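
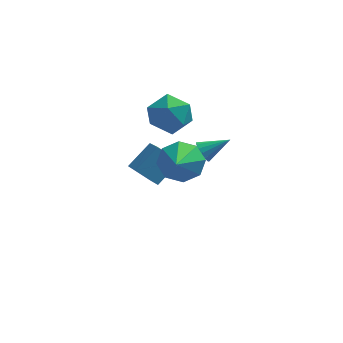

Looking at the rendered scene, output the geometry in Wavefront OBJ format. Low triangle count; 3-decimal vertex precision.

v -3.277 2.747 2.033
v -2.424 3.344 2.539
v -2.156 2.376 0.581
v -1.303 2.973 1.087
v -1.65 1.966 1.537
v -2.343 2.195 2.435
v -2.237 3.525 0.685
v -2.93 3.754 1.583
v -1.782 3.825 1.705
v -1.419 2.861 2.232
v -3.161 2.859 0.888
v -2.798 1.895 1.415
v -0.775 0.789 0.693
v -0.485 0.54 0.27
v 0.395 1.071 1.327
v -0.509 0.822 0.189
v -0.605 1.096 0.244
v -0.746 1.287 0.418
v -0.895 1.345 0.667
v -1.011 1.254 0.922
v -1.064 1.038 1.116
v -1.04 0.755 1.196
v -0.944 0.481 1.142
v -0.803 0.29 0.967
v -0.654 0.232 0.719
v -0.538 0.323 0.464
v -1.569 -1.745 2.025
v -0.759 -2.142 1.528
v -1.691 -3.335 3.095
v -0.549 -1.729 2.165
v -0.936 -1.326 2.721
v -1.694 -1.168 2.869
v -2.379 -1.348 2.522
v -2.589 -1.761 1.885
v -2.202 -2.165 1.329
v -1.444 -2.323 1.181
v -2.741 1.514 -2.184
v -3.733 1.666 -1.358
v -3.163 2.774 -2.923
v -4.155 2.925 -2.097
v -1.825 2.375 -1.243
v -2.817 2.526 -0.417
v -2.247 3.634 -1.982
v -3.239 3.786 -1.156
f 1 12 6
f 1 6 2
f 1 2 8
f 1 8 11
f 1 11 12
f 2 6 10
f 6 12 5
f 12 11 3
f 11 8 7
f 8 2 9
f 4 10 5
f 4 5 3
f 4 3 7
f 4 7 9
f 4 9 10
f 5 10 6
f 3 5 12
f 7 3 11
f 9 7 8
f 10 9 2
f 14 13 16
f 14 16 15
f 16 13 17
f 16 17 15
f 17 13 18
f 17 18 15
f 18 13 19
f 18 19 15
f 19 13 20
f 19 20 15
f 20 13 21
f 20 21 15
f 21 13 22
f 21 22 15
f 22 13 23
f 22 23 15
f 23 13 24
f 23 24 15
f 24 13 25
f 24 25 15
f 25 13 26
f 25 26 15
f 26 13 14
f 26 14 15
f 28 27 30
f 28 30 29
f 30 27 31
f 30 31 29
f 31 27 32
f 31 32 29
f 32 27 33
f 32 33 29
f 33 27 34
f 33 34 29
f 34 27 35
f 34 35 29
f 35 27 36
f 35 36 29
f 36 27 28
f 36 28 29
f 38 40 37
f 41 38 37
f 37 40 39
f 39 41 37
f 38 44 40
f 42 38 41
f 42 44 38
f 40 44 39
f 43 41 39
f 39 44 43
f 43 42 41
f 44 42 43



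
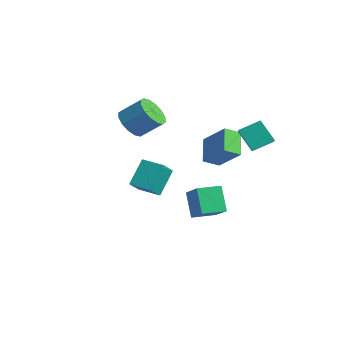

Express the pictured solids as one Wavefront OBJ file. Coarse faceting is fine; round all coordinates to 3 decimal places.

v 0.32 0.406 -4.333
v -0.652 0.708 -2.921
v 0.688 1.756 -4.369
v -0.284 2.059 -2.958
v 2.004 -0.019 -3.082
v 1.032 0.284 -1.671
v 2.372 1.332 -3.119
v 1.4 1.634 -1.707
v 2.465 1.919 2.866
v 3.345 1.322 3.484
v 2.844 3.07 3.439
v 3.724 2.472 4.056
v 3.436 2.168 1.724
v 4.316 1.57 2.341
v 3.815 3.318 2.296
v 4.695 2.721 2.914
v -3.395 -1.121 1.82
v -2.477 -1.443 1.398
v -1.668 -0.502 2.439
v -2.585 -0.179 2.86
v -2.619 -1 1.107
v -1.81 -0.059 2.148
v -2.968 -0.589 1.008
v -2.159 0.352 2.048
v -3.432 -0.321 1.125
v -2.623 0.621 2.166
v -3.886 -0.267 1.429
v -3.077 0.675 2.47
v -4.208 -0.441 1.837
v -3.399 0.5 2.878
v -4.312 -0.798 2.241
v -3.503 0.143 3.282
v -4.17 -1.241 2.532
v -3.361 -0.3 3.573
v -3.821 -1.652 2.632
v -3.012 -0.711 3.672
v -3.357 -1.921 2.514
v -2.548 -0.979 3.555
v -2.903 -1.975 2.21
v -2.094 -1.033 3.251
v -2.581 -1.8 1.802
v -1.772 -0.859 2.843
v -0.899 3.078 0.147
v -1.118 2.145 0.645
v 0.574 3.464 1.52
v 0.355 2.531 2.017
v 0.225 2.289 -0.837
v 0.006 1.356 -0.34
v 1.698 2.675 0.535
v 1.479 1.742 1.033
v 1.856 -4.458 0.482
v 1.405 -3.381 1.799
v 1.306 -3.56 -0.44
v 0.856 -2.483 0.877
v 3.004 -3.857 0.383
v 2.554 -2.78 1.7
v 2.455 -2.959 -0.539
v 2.004 -1.882 0.778
f 2 4 1
f 5 2 1
f 1 4 3
f 3 5 1
f 2 8 4
f 6 2 5
f 6 8 2
f 4 8 3
f 7 5 3
f 3 8 7
f 7 6 5
f 8 6 7
f 10 12 9
f 13 10 9
f 9 12 11
f 11 13 9
f 10 16 12
f 14 10 13
f 14 16 10
f 12 16 11
f 15 13 11
f 11 16 15
f 15 14 13
f 16 14 15
f 18 17 21
f 18 21 19
f 19 21 22
f 19 22 20
f 21 17 23
f 21 23 22
f 22 23 24
f 22 24 20
f 23 17 25
f 23 25 24
f 24 25 26
f 24 26 20
f 25 17 27
f 25 27 26
f 26 27 28
f 26 28 20
f 27 17 29
f 27 29 28
f 28 29 30
f 28 30 20
f 29 17 31
f 29 31 30
f 30 31 32
f 30 32 20
f 31 17 33
f 31 33 32
f 32 33 34
f 32 34 20
f 33 17 35
f 33 35 34
f 34 35 36
f 34 36 20
f 35 17 37
f 35 37 36
f 36 37 38
f 36 38 20
f 37 17 39
f 37 39 38
f 38 39 40
f 38 40 20
f 39 17 41
f 39 41 40
f 40 41 42
f 40 42 20
f 41 17 18
f 41 18 42
f 42 18 19
f 42 19 20
f 44 46 43
f 47 44 43
f 43 46 45
f 45 47 43
f 44 50 46
f 48 44 47
f 48 50 44
f 46 50 45
f 49 47 45
f 45 50 49
f 49 48 47
f 50 48 49
f 52 54 51
f 55 52 51
f 51 54 53
f 53 55 51
f 52 58 54
f 56 52 55
f 56 58 52
f 54 58 53
f 57 55 53
f 53 58 57
f 57 56 55
f 58 56 57



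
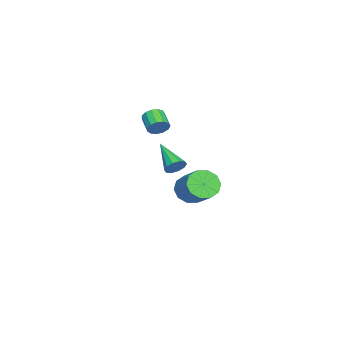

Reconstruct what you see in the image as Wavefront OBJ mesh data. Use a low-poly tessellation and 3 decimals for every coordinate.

v 0.788 -0.258 3.692
v 1.201 -0.547 4.069
v 0.386 -1.091 4.546
v -0.028 -0.802 4.168
v 1.102 -0.251 4.237
v 0.287 -0.795 4.714
v 0.903 0.043 4.233
v 0.088 -0.501 4.71
v 0.668 0.242 4.056
v -0.148 -0.303 4.533
v 0.47 0.281 3.764
v -0.345 -0.263 4.241
v 0.373 0.15 3.449
v -0.442 -0.394 3.926
v 0.408 -0.111 3.211
v -0.407 -0.655 3.687
v 0.564 -0.419 3.125
v -0.252 -0.963 3.602
v 0.79 -0.675 3.22
v -0.025 -1.219 3.696
v 1.016 -0.799 3.464
v 0.2 -1.343 3.941
v 1.169 -0.751 3.78
v 0.354 -1.296 4.257
v 3.604 1.466 2.417
v 4.087 1.15 2.643
v 2.396 0.294 3.363
v 4.005 1.432 2.888
v 3.77 1.728 2.954
v 3.471 1.923 2.815
v 3.223 1.944 2.524
v 3.12 1.782 2.192
v 3.202 1.5 1.946
v 3.437 1.204 1.88
v 3.736 1.009 2.02
v 3.984 0.988 2.311
v -3.988 0.168 -3.237
v -3.63 0.649 -4.05
v -2.393 1.712 -2.875
v -2.752 1.232 -2.063
v -4.116 0.974 -3.832
v -2.879 2.038 -2.658
v -4.554 0.992 -3.387
v -3.317 2.055 -2.213
v -4.775 0.695 -2.885
v -3.538 1.758 -1.711
v -4.696 0.197 -2.517
v -3.459 1.26 -1.343
v -4.347 -0.312 -2.425
v -3.11 0.751 -1.25
v -3.861 -0.638 -2.642
v -2.624 0.426 -1.468
v -3.423 -0.655 -3.087
v -2.186 0.408 -1.913
v -3.202 -0.358 -3.589
v -1.965 0.705 -2.415
v -3.281 0.14 -3.957
v -2.044 1.203 -2.783
f 2 1 5
f 2 5 3
f 3 5 6
f 3 6 4
f 5 1 7
f 5 7 6
f 6 7 8
f 6 8 4
f 7 1 9
f 7 9 8
f 8 9 10
f 8 10 4
f 9 1 11
f 9 11 10
f 10 11 12
f 10 12 4
f 11 1 13
f 11 13 12
f 12 13 14
f 12 14 4
f 13 1 15
f 13 15 14
f 14 15 16
f 14 16 4
f 15 1 17
f 15 17 16
f 16 17 18
f 16 18 4
f 17 1 19
f 17 19 18
f 18 19 20
f 18 20 4
f 19 1 21
f 19 21 20
f 20 21 22
f 20 22 4
f 21 1 23
f 21 23 22
f 22 23 24
f 22 24 4
f 23 1 2
f 23 2 24
f 24 2 3
f 24 3 4
f 26 25 28
f 26 28 27
f 28 25 29
f 28 29 27
f 29 25 30
f 29 30 27
f 30 25 31
f 30 31 27
f 31 25 32
f 31 32 27
f 32 25 33
f 32 33 27
f 33 25 34
f 33 34 27
f 34 25 35
f 34 35 27
f 35 25 36
f 35 36 27
f 36 25 26
f 36 26 27
f 38 37 41
f 38 41 39
f 39 41 42
f 39 42 40
f 41 37 43
f 41 43 42
f 42 43 44
f 42 44 40
f 43 37 45
f 43 45 44
f 44 45 46
f 44 46 40
f 45 37 47
f 45 47 46
f 46 47 48
f 46 48 40
f 47 37 49
f 47 49 48
f 48 49 50
f 48 50 40
f 49 37 51
f 49 51 50
f 50 51 52
f 50 52 40
f 51 37 53
f 51 53 52
f 52 53 54
f 52 54 40
f 53 37 55
f 53 55 54
f 54 55 56
f 54 56 40
f 55 37 57
f 55 57 56
f 56 57 58
f 56 58 40
f 57 37 38
f 57 38 58
f 58 38 39
f 58 39 40



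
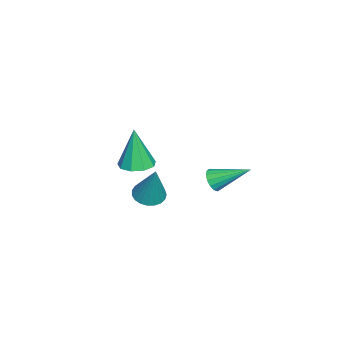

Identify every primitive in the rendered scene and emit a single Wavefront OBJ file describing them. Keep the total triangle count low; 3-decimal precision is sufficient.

v -2.575 -1.515 -0.75
v -1.891 -1 -0.665
v -2.725 -1.665 1.37
v -2.384 -0.679 -0.677
v -2.966 -0.749 -0.723
v -3.365 -1.178 -0.782
v -3.395 -1.764 -0.825
v -3.04 -2.233 -0.834
v -2.468 -2.367 -0.803
v -1.946 -2.101 -0.747
v -1.718 -1.562 -0.692
v 0.451 2.587 0.753
v 0.788 2.834 0.309
v 0.469 4.173 1.647
v 0.489 2.886 0.223
v 0.179 2.857 0.279
v -0.057 2.757 0.462
v -0.157 2.61 0.724
v -0.094 2.458 0.993
v 0.115 2.34 1.198
v 0.414 2.289 1.284
v 0.724 2.317 1.228
v 0.96 2.418 1.044
v 1.06 2.564 0.783
v 0.997 2.716 0.514
v 3.038 0.436 1.268
v 3.704 0.522 1.008
v 3.702 0.884 3.112
v 3.591 0.798 0.981
v 3.382 1.011 1.005
v 3.114 1.125 1.073
v 2.833 1.12 1.176
v 2.587 0.996 1.294
v 2.419 0.776 1.408
v 2.359 0.497 1.498
v 2.416 0.207 1.548
v 2.58 -0.043 1.549
v 2.824 -0.21 1.502
v 3.105 -0.266 1.415
v 3.374 -0.2 1.302
v 3.585 -0.024 1.183
v 3.702 0.231 1.079
f 2 1 4
f 2 4 3
f 4 1 5
f 4 5 3
f 5 1 6
f 5 6 3
f 6 1 7
f 6 7 3
f 7 1 8
f 7 8 3
f 8 1 9
f 8 9 3
f 9 1 10
f 9 10 3
f 10 1 11
f 10 11 3
f 11 1 2
f 11 2 3
f 13 12 15
f 13 15 14
f 15 12 16
f 15 16 14
f 16 12 17
f 16 17 14
f 17 12 18
f 17 18 14
f 18 12 19
f 18 19 14
f 19 12 20
f 19 20 14
f 20 12 21
f 20 21 14
f 21 12 22
f 21 22 14
f 22 12 23
f 22 23 14
f 23 12 24
f 23 24 14
f 24 12 25
f 24 25 14
f 25 12 13
f 25 13 14
f 27 26 29
f 27 29 28
f 29 26 30
f 29 30 28
f 30 26 31
f 30 31 28
f 31 26 32
f 31 32 28
f 32 26 33
f 32 33 28
f 33 26 34
f 33 34 28
f 34 26 35
f 34 35 28
f 35 26 36
f 35 36 28
f 36 26 37
f 36 37 28
f 37 26 38
f 37 38 28
f 38 26 39
f 38 39 28
f 39 26 40
f 39 40 28
f 40 26 41
f 40 41 28
f 41 26 42
f 41 42 28
f 42 26 27
f 42 27 28



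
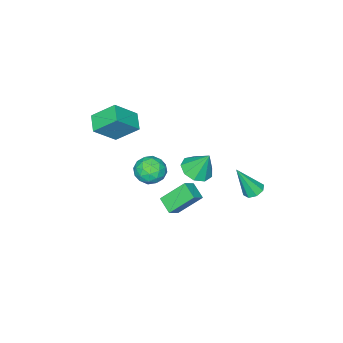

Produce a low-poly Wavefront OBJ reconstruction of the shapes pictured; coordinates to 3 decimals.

v 0.473 -3.524 1.785
v 1.655 -3.966 2.969
v -0.18 -2.45 2.839
v 1.002 -2.892 4.022
v 1.158 -2.728 1.398
v 2.34 -3.17 2.581
v 0.505 -1.654 2.451
v 1.687 -2.096 3.635
v -0.456 -1.445 -2.526
v 0.293 -1.825 -2.091
v -1.373 -1.995 -1.429
v -0.624 -2.375 -0.994
v -0.729 -1.435 -1.019
v -0.163 -1.095 -1.697
v -0.917 -2.725 -1.823
v -0.351 -2.385 -2.501
v 0.008 -2.616 -1.656
v 0.124 -1.819 -1.159
v -1.204 -2.001 -2.361
v -1.088 -1.204 -1.864
v -0.001 -1.587 -2.404
v -1.079 -2.233 -1.116
v -1.141 -1.681 -1.13
v -0.7 -1.904 -0.874
v -0.269 -1.158 -2.173
v 0.171 -1.381 -1.917
v -0.43 -1.152 -1.287
v -1.251 -2.439 -1.603
v -0.811 -2.662 -1.347
v -0.38 -1.916 -2.646
v 0.061 -2.139 -2.39
v -0.65 -2.668 -2.233
v 0.272 -2.275 -1.893
v -0.267 -2.599 -1.249
v -0.44 -2.804 -1.736
v -0.107 -2.604 -2.134
v 0.34 -1.807 -1.601
v -0.199 -2.13 -0.957
v -0.261 -1.578 -0.972
v 0.072 -1.378 -1.37
v 0.172 -2.272 -1.346
v -0.881 -1.69 -2.563
v -1.42 -2.013 -1.919
v -1.152 -2.442 -2.15
v -0.819 -2.242 -2.548
v -0.813 -1.221 -2.271
v -1.352 -1.545 -1.627
v -0.973 -1.216 -1.386
v -0.64 -1.016 -1.784
v -1.252 -1.548 -2.174
v -2.109 -0.254 -2.945
v -1.372 -0.227 -2.411
v -1.814 0.658 -3.397
v -1.077 0.685 -2.863
v -1.183 -1.165 -4.177
v -0.446 -1.138 -3.643
v -0.888 -0.253 -4.629
v -0.151 -0.226 -4.095
v -2.685 3.369 -1.664
v -2.328 3.873 -1.607
v -2.035 2.711 0.064
v -2.761 3.934 -1.421
v -3.149 3.664 -1.377
v -3.265 3.221 -1.502
v -3.042 2.865 -1.722
v -2.609 2.804 -1.908
v -2.221 3.073 -1.951
v -2.105 3.516 -1.826
v -0.533 1.345 0.304
v 0.233 1.82 0.179
v -0.727 2.015 1.656
v -0.253 2.136 -0.047
v -0.87 2.083 -0.109
v -1.329 1.685 0.023
v -1.417 1.127 0.286
v -1.091 0.672 0.558
v -0.504 0.532 0.712
v 0.069 0.772 0.674
v 0.36 1.281 0.464
f 2 4 1
f 5 2 1
f 1 4 3
f 3 5 1
f 2 8 4
f 6 2 5
f 6 8 2
f 4 8 3
f 7 5 3
f 3 8 7
f 7 6 5
f 8 6 7
f 9 46 25
f 46 20 49
f 25 49 14
f 46 49 25
f 9 25 21
f 25 14 26
f 21 26 10
f 25 26 21
f 9 21 30
f 21 10 31
f 30 31 16
f 21 31 30
f 9 30 42
f 30 16 45
f 42 45 19
f 30 45 42
f 9 42 46
f 42 19 50
f 46 50 20
f 42 50 46
f 10 26 37
f 26 14 40
f 37 40 18
f 26 40 37
f 14 49 27
f 49 20 48
f 27 48 13
f 49 48 27
f 20 50 47
f 50 19 43
f 47 43 11
f 50 43 47
f 19 45 44
f 45 16 32
f 44 32 15
f 45 32 44
f 16 31 36
f 31 10 33
f 36 33 17
f 31 33 36
f 12 38 24
f 38 18 39
f 24 39 13
f 38 39 24
f 12 24 22
f 24 13 23
f 22 23 11
f 24 23 22
f 12 22 29
f 22 11 28
f 29 28 15
f 22 28 29
f 12 29 34
f 29 15 35
f 34 35 17
f 29 35 34
f 12 34 38
f 34 17 41
f 38 41 18
f 34 41 38
f 13 39 27
f 39 18 40
f 27 40 14
f 39 40 27
f 11 23 47
f 23 13 48
f 47 48 20
f 23 48 47
f 15 28 44
f 28 11 43
f 44 43 19
f 28 43 44
f 17 35 36
f 35 15 32
f 36 32 16
f 35 32 36
f 18 41 37
f 41 17 33
f 37 33 10
f 41 33 37
f 52 54 51
f 55 52 51
f 51 54 53
f 53 55 51
f 52 58 54
f 56 52 55
f 56 58 52
f 54 58 53
f 57 55 53
f 53 58 57
f 57 56 55
f 58 56 57
f 60 59 62
f 60 62 61
f 62 59 63
f 62 63 61
f 63 59 64
f 63 64 61
f 64 59 65
f 64 65 61
f 65 59 66
f 65 66 61
f 66 59 67
f 66 67 61
f 67 59 68
f 67 68 61
f 68 59 60
f 68 60 61
f 70 69 72
f 70 72 71
f 72 69 73
f 72 73 71
f 73 69 74
f 73 74 71
f 74 69 75
f 74 75 71
f 75 69 76
f 75 76 71
f 76 69 77
f 76 77 71
f 77 69 78
f 77 78 71
f 78 69 79
f 78 79 71
f 79 69 70
f 79 70 71



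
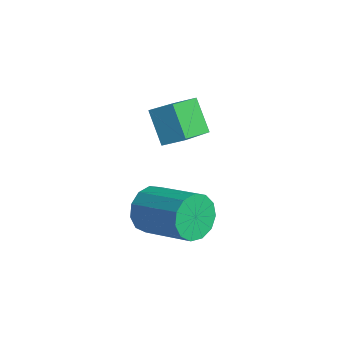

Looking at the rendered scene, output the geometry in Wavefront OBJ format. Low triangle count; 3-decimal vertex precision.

v 1.747 -3.48 0.985
v 2.103 -3.888 0.266
v 3.908 -3.387 0.875
v 3.553 -2.98 1.595
v 2.016 -3.407 0.129
v 3.821 -2.907 0.739
v 1.844 -2.95 0.265
v 3.649 -2.449 0.874
v 1.641 -2.661 0.629
v 3.446 -2.16 1.238
v 1.472 -2.632 1.106
v 3.277 -2.132 1.715
v 1.39 -2.872 1.545
v 3.195 -2.372 2.154
v 1.422 -3.306 1.806
v 3.227 -2.806 2.416
v 1.557 -3.795 1.807
v 3.362 -3.294 2.416
v 1.753 -4.184 1.547
v 3.558 -3.683 2.156
v 1.947 -4.349 1.108
v 3.752 -3.849 1.718
v 2.077 -4.239 0.631
v 3.883 -3.739 1.24
v -1.415 -0.601 3.003
v -0.526 -2.106 3.773
v -0.837 -0.048 3.415
v 0.052 -1.553 4.186
v -0.532 -0.667 1.854
v 0.357 -2.172 2.625
v 0.046 -0.114 2.267
v 0.935 -1.619 3.037
f 2 1 5
f 2 5 3
f 3 5 6
f 3 6 4
f 5 1 7
f 5 7 6
f 6 7 8
f 6 8 4
f 7 1 9
f 7 9 8
f 8 9 10
f 8 10 4
f 9 1 11
f 9 11 10
f 10 11 12
f 10 12 4
f 11 1 13
f 11 13 12
f 12 13 14
f 12 14 4
f 13 1 15
f 13 15 14
f 14 15 16
f 14 16 4
f 15 1 17
f 15 17 16
f 16 17 18
f 16 18 4
f 17 1 19
f 17 19 18
f 18 19 20
f 18 20 4
f 19 1 21
f 19 21 20
f 20 21 22
f 20 22 4
f 21 1 23
f 21 23 22
f 22 23 24
f 22 24 4
f 23 1 2
f 23 2 24
f 24 2 3
f 24 3 4
f 26 28 25
f 29 26 25
f 25 28 27
f 27 29 25
f 26 32 28
f 30 26 29
f 30 32 26
f 28 32 27
f 31 29 27
f 27 32 31
f 31 30 29
f 32 30 31



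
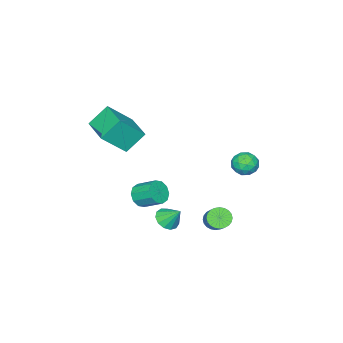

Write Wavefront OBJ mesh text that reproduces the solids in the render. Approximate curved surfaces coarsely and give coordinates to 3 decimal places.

v 0.806 -0.009 -3.595
v 1.204 0.562 -4.048
v 0.694 0.889 -2.565
v 0.749 0.612 -4.142
v 0.312 0.466 -4.063
v 0.032 0.169 -3.834
v -0.002 -0.185 -3.53
v 0.221 -0.482 -3.246
v 0.629 -0.629 -3.073
v 1.094 -0.579 -3.065
v 1.468 -0.348 -3.226
v 1.631 -0.009 -3.503
v 1.533 0.33 -3.81
v -0.886 -3.509 -4.046
v -0.577 -3.897 -3.331
v -0.785 -2.639 -2.559
v -1.094 -2.251 -3.274
v -0.163 -3.67 -3.59
v -0.371 -2.413 -2.817
v -0.026 -3.381 -4.022
v -0.233 -2.124 -3.25
v -0.217 -3.142 -4.464
v -0.425 -1.884 -3.691
v -0.664 -3.042 -4.746
v -0.871 -1.785 -3.974
v -1.195 -3.121 -4.761
v -1.403 -1.863 -3.989
v -1.609 -3.347 -4.503
v -1.817 -2.09 -3.73
v -1.747 -3.636 -4.07
v -1.954 -2.379 -3.298
v -1.555 -3.876 -3.629
v -1.763 -2.618 -2.856
v -1.109 -3.975 -3.346
v -1.316 -2.718 -2.574
v 1.373 -3.57 2.254
v 0.341 -3.033 3.438
v 2.394 -1.69 2.291
v 1.362 -1.153 3.475
v 2.678 -4.307 3.725
v 1.646 -3.77 4.909
v 3.699 -2.427 3.762
v 2.667 -1.89 4.946
v -4.058 2.785 0.1
v -3.26 2.766 -0.302
v -4.26 1.394 -0.238
v -3.462 1.375 -0.64
v -3.513 1.454 0.249
v -3.388 2.313 0.458
v -4.132 1.847 -0.998
v -4.007 2.706 -0.789
v -3.305 2.187 -0.98
v -2.923 1.944 -0.21
v -4.597 2.216 -0.33
v -4.215 1.973 0.44
v -3.641 2.898 -0.071
v -3.879 1.262 -0.469
v -3.909 1.308 0.054
v -3.44 1.297 -0.182
v -3.717 2.631 0.375
v -3.248 2.621 0.139
v -3.397 1.849 0.463
v -4.272 1.539 -0.679
v -3.803 1.529 -0.915
v -4.08 2.863 -0.358
v -3.611 2.852 -0.594
v -4.123 2.311 -1.003
v -3.199 2.546 -0.706
v -3.318 1.728 -0.905
v -3.711 2.005 -1.115
v -3.638 2.511 -0.992
v -2.974 2.403 -0.253
v -3.093 1.586 -0.452
v -3.123 1.632 0.07
v -3.05 2.137 0.193
v -3.001 2.063 -0.652
v -4.427 2.574 -0.088
v -4.546 1.757 -0.287
v -4.47 2.023 -0.733
v -4.397 2.528 -0.61
v -4.202 2.432 0.365
v -4.321 1.614 0.166
v -3.882 1.649 0.452
v -3.809 2.155 0.575
v -4.519 2.097 0.112
v -1.381 1.825 -4.007
v -0.752 1.668 -4.384
v 0.23 2.739 -3.191
v -0.399 2.895 -2.813
v -0.844 1.908 -4.524
v 0.138 2.979 -3.33
v -1.018 2.136 -4.585
v -0.036 3.206 -3.391
v -1.247 2.316 -4.558
v -0.265 3.386 -3.364
v -1.496 2.421 -4.447
v -0.514 3.492 -3.253
v -1.728 2.436 -4.269
v -0.746 3.506 -3.075
v -1.907 2.357 -4.051
v -0.925 3.428 -2.858
v -2.006 2.198 -3.827
v -1.024 3.268 -2.633
v -2.01 1.981 -3.629
v -1.028 3.052 -2.436
v -1.918 1.741 -3.49
v -0.936 2.812 -2.296
v -1.744 1.514 -3.429
v -0.762 2.584 -2.235
v -1.515 1.334 -3.456
v -0.533 2.404 -2.262
v -1.266 1.228 -3.567
v -0.284 2.299 -2.373
v -1.034 1.214 -3.745
v -0.052 2.284 -2.551
v -0.855 1.292 -3.962
v 0.127 2.363 -2.769
v -0.756 1.452 -4.187
v 0.226 2.522 -2.993
f 2 1 4
f 2 4 3
f 4 1 5
f 4 5 3
f 5 1 6
f 5 6 3
f 6 1 7
f 6 7 3
f 7 1 8
f 7 8 3
f 8 1 9
f 8 9 3
f 9 1 10
f 9 10 3
f 10 1 11
f 10 11 3
f 11 1 12
f 11 12 3
f 12 1 13
f 12 13 3
f 13 1 2
f 13 2 3
f 15 14 18
f 15 18 16
f 16 18 19
f 16 19 17
f 18 14 20
f 18 20 19
f 19 20 21
f 19 21 17
f 20 14 22
f 20 22 21
f 21 22 23
f 21 23 17
f 22 14 24
f 22 24 23
f 23 24 25
f 23 25 17
f 24 14 26
f 24 26 25
f 25 26 27
f 25 27 17
f 26 14 28
f 26 28 27
f 27 28 29
f 27 29 17
f 28 14 30
f 28 30 29
f 29 30 31
f 29 31 17
f 30 14 32
f 30 32 31
f 31 32 33
f 31 33 17
f 32 14 34
f 32 34 33
f 33 34 35
f 33 35 17
f 34 14 15
f 34 15 35
f 35 15 16
f 35 16 17
f 37 39 36
f 40 37 36
f 36 39 38
f 38 40 36
f 37 43 39
f 41 37 40
f 41 43 37
f 39 43 38
f 42 40 38
f 38 43 42
f 42 41 40
f 43 41 42
f 44 81 60
f 81 55 84
f 60 84 49
f 81 84 60
f 44 60 56
f 60 49 61
f 56 61 45
f 60 61 56
f 44 56 65
f 56 45 66
f 65 66 51
f 56 66 65
f 44 65 77
f 65 51 80
f 77 80 54
f 65 80 77
f 44 77 81
f 77 54 85
f 81 85 55
f 77 85 81
f 45 61 72
f 61 49 75
f 72 75 53
f 61 75 72
f 49 84 62
f 84 55 83
f 62 83 48
f 84 83 62
f 55 85 82
f 85 54 78
f 82 78 46
f 85 78 82
f 54 80 79
f 80 51 67
f 79 67 50
f 80 67 79
f 51 66 71
f 66 45 68
f 71 68 52
f 66 68 71
f 47 73 59
f 73 53 74
f 59 74 48
f 73 74 59
f 47 59 57
f 59 48 58
f 57 58 46
f 59 58 57
f 47 57 64
f 57 46 63
f 64 63 50
f 57 63 64
f 47 64 69
f 64 50 70
f 69 70 52
f 64 70 69
f 47 69 73
f 69 52 76
f 73 76 53
f 69 76 73
f 48 74 62
f 74 53 75
f 62 75 49
f 74 75 62
f 46 58 82
f 58 48 83
f 82 83 55
f 58 83 82
f 50 63 79
f 63 46 78
f 79 78 54
f 63 78 79
f 52 70 71
f 70 50 67
f 71 67 51
f 70 67 71
f 53 76 72
f 76 52 68
f 72 68 45
f 76 68 72
f 87 86 90
f 87 90 88
f 88 90 91
f 88 91 89
f 90 86 92
f 90 92 91
f 91 92 93
f 91 93 89
f 92 86 94
f 92 94 93
f 93 94 95
f 93 95 89
f 94 86 96
f 94 96 95
f 95 96 97
f 95 97 89
f 96 86 98
f 96 98 97
f 97 98 99
f 97 99 89
f 98 86 100
f 98 100 99
f 99 100 101
f 99 101 89
f 100 86 102
f 100 102 101
f 101 102 103
f 101 103 89
f 102 86 104
f 102 104 103
f 103 104 105
f 103 105 89
f 104 86 106
f 104 106 105
f 105 106 107
f 105 107 89
f 106 86 108
f 106 108 107
f 107 108 109
f 107 109 89
f 108 86 110
f 108 110 109
f 109 110 111
f 109 111 89
f 110 86 112
f 110 112 111
f 111 112 113
f 111 113 89
f 112 86 114
f 112 114 113
f 113 114 115
f 113 115 89
f 114 86 116
f 114 116 115
f 115 116 117
f 115 117 89
f 116 86 118
f 116 118 117
f 117 118 119
f 117 119 89
f 118 86 87
f 118 87 119
f 119 87 88
f 119 88 89



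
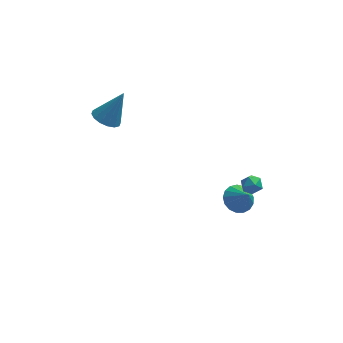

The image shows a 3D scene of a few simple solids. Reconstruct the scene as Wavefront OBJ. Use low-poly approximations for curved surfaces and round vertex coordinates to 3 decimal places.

v -3.74 0.575 2.358
v -3.103 0.996 1.921
v -2.76 0.965 4.162
v -3.41 1.317 2.019
v -3.806 1.44 2.207
v -4.185 1.331 2.436
v -4.444 1.019 2.645
v -4.515 0.589 2.776
v -4.378 0.155 2.795
v -4.07 -0.166 2.697
v -3.674 -0.289 2.509
v -3.296 -0.18 2.279
v -3.037 0.131 2.071
v -2.966 0.562 1.94
v 3.324 -2.973 0.144
v 3.896 -2.663 0.271
v 3.864 -3.857 -0.131
v 4.436 -3.547 -0.004
v 4.026 -3.704 0.492
v 3.693 -3.157 0.663
v 4.067 -3.363 -0.523
v 3.734 -2.816 -0.352
v 4.355 -2.904 -0.141
v 4.33 -3.115 0.487
v 3.43 -3.405 -0.347
v 3.405 -3.616 0.281
v 3.433 -0.389 -4.298
v 4.291 -0.087 -4.491
v 3.907 -1.051 -3.222
v 4.125 0.228 -4.224
v 3.8 0.402 -3.974
v 3.391 0.394 -3.798
v 2.992 0.207 -3.737
v 2.693 -0.116 -3.804
v 2.564 -0.502 -3.985
v 2.634 -0.862 -4.237
v 2.887 -1.113 -4.503
v 3.265 -1.199 -4.723
v 3.681 -1.099 -4.845
v 4.04 -0.837 -4.842
v 4.26 -0.471 -4.714
f 2 1 4
f 2 4 3
f 4 1 5
f 4 5 3
f 5 1 6
f 5 6 3
f 6 1 7
f 6 7 3
f 7 1 8
f 7 8 3
f 8 1 9
f 8 9 3
f 9 1 10
f 9 10 3
f 10 1 11
f 10 11 3
f 11 1 12
f 11 12 3
f 12 1 13
f 12 13 3
f 13 1 14
f 13 14 3
f 14 1 2
f 14 2 3
f 15 26 20
f 15 20 16
f 15 16 22
f 15 22 25
f 15 25 26
f 16 20 24
f 20 26 19
f 26 25 17
f 25 22 21
f 22 16 23
f 18 24 19
f 18 19 17
f 18 17 21
f 18 21 23
f 18 23 24
f 19 24 20
f 17 19 26
f 21 17 25
f 23 21 22
f 24 23 16
f 28 27 30
f 28 30 29
f 30 27 31
f 30 31 29
f 31 27 32
f 31 32 29
f 32 27 33
f 32 33 29
f 33 27 34
f 33 34 29
f 34 27 35
f 34 35 29
f 35 27 36
f 35 36 29
f 36 27 37
f 36 37 29
f 37 27 38
f 37 38 29
f 38 27 39
f 38 39 29
f 39 27 40
f 39 40 29
f 40 27 41
f 40 41 29
f 41 27 28
f 41 28 29



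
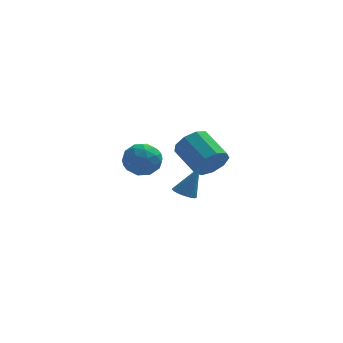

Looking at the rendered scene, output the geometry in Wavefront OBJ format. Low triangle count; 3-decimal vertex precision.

v 0.269 -2.688 0.595
v 0.602 -2.254 0.348
v 0.951 -2.372 2.065
v 0.411 -2.134 0.411
v 0.198 -2.099 0.502
v -0.004 -2.153 0.607
v -0.164 -2.289 0.711
v -0.259 -2.485 0.797
v -0.273 -2.712 0.852
v -0.204 -2.936 0.868
v -0.064 -3.121 0.843
v 0.127 -3.241 0.78
v 0.34 -3.276 0.689
v 0.542 -3.222 0.583
v 0.702 -3.086 0.48
v 0.797 -2.89 0.394
v 0.811 -2.663 0.339
v 0.743 -2.439 0.323
v -1.707 4.289 -0.679
v -1.127 4.286 0.185
v -1.853 2.614 -0.585
v -1.273 2.611 0.279
v -2.231 3.019 0.296
v -2.14 4.055 0.238
v -0.84 2.845 -0.638
v -0.749 3.881 -0.696
v -0.591 3.394 0.211
v -1.451 3.502 0.788
v -1.529 3.398 -1.188
v -2.389 3.506 -0.611
v -1.404 4.435 -0.255
v -1.576 2.465 -0.145
v -2.139 2.705 -0.135
v -1.798 2.704 0.373
v -2 4.298 -0.224
v -1.659 4.297 0.284
v -2.308 3.552 0.349
v -1.321 2.603 -0.684
v -0.98 2.602 -0.176
v -1.182 4.196 -0.773
v -0.841 4.195 -0.265
v -0.672 3.348 -0.749
v -0.748 3.909 0.268
v -0.834 2.924 0.323
v -0.579 3.062 -0.216
v -0.526 3.671 -0.25
v -1.254 3.972 0.607
v -1.34 2.987 0.662
v -1.902 3.227 0.672
v -1.849 3.836 0.638
v -0.939 3.448 0.622
v -1.64 3.913 -1.062
v -1.726 2.928 -1.007
v -1.131 3.064 -1.038
v -1.078 3.673 -1.072
v -2.146 3.976 -0.723
v -2.232 2.991 -0.668
v -2.454 3.229 -0.15
v -2.401 3.838 -0.184
v -2.041 3.452 -1.022
v 1.668 0.512 0.866
v 2.338 0.555 1.538
v 1.442 1.891 2.346
v 0.772 1.848 1.674
v 2.489 0.953 1.048
v 1.594 2.289 1.855
v 2.257 1.145 0.472
v 1.361 2.481 1.28
v 1.748 1.04 0.081
v 0.853 2.377 0.888
v 1.202 0.689 0.057
v 0.307 2.025 0.865
v 0.874 0.254 0.412
v -0.022 1.591 1.22
v 0.917 -0.06 0.979
v 0.022 1.277 1.787
v 1.312 -0.106 1.494
v 0.416 1.23 2.301
v 1.873 0.137 1.715
v 0.977 1.473 2.522
f 2 1 4
f 2 4 3
f 4 1 5
f 4 5 3
f 5 1 6
f 5 6 3
f 6 1 7
f 6 7 3
f 7 1 8
f 7 8 3
f 8 1 9
f 8 9 3
f 9 1 10
f 9 10 3
f 10 1 11
f 10 11 3
f 11 1 12
f 11 12 3
f 12 1 13
f 12 13 3
f 13 1 14
f 13 14 3
f 14 1 15
f 14 15 3
f 15 1 16
f 15 16 3
f 16 1 17
f 16 17 3
f 17 1 18
f 17 18 3
f 18 1 2
f 18 2 3
f 19 56 35
f 56 30 59
f 35 59 24
f 56 59 35
f 19 35 31
f 35 24 36
f 31 36 20
f 35 36 31
f 19 31 40
f 31 20 41
f 40 41 26
f 31 41 40
f 19 40 52
f 40 26 55
f 52 55 29
f 40 55 52
f 19 52 56
f 52 29 60
f 56 60 30
f 52 60 56
f 20 36 47
f 36 24 50
f 47 50 28
f 36 50 47
f 24 59 37
f 59 30 58
f 37 58 23
f 59 58 37
f 30 60 57
f 60 29 53
f 57 53 21
f 60 53 57
f 29 55 54
f 55 26 42
f 54 42 25
f 55 42 54
f 26 41 46
f 41 20 43
f 46 43 27
f 41 43 46
f 22 48 34
f 48 28 49
f 34 49 23
f 48 49 34
f 22 34 32
f 34 23 33
f 32 33 21
f 34 33 32
f 22 32 39
f 32 21 38
f 39 38 25
f 32 38 39
f 22 39 44
f 39 25 45
f 44 45 27
f 39 45 44
f 22 44 48
f 44 27 51
f 48 51 28
f 44 51 48
f 23 49 37
f 49 28 50
f 37 50 24
f 49 50 37
f 21 33 57
f 33 23 58
f 57 58 30
f 33 58 57
f 25 38 54
f 38 21 53
f 54 53 29
f 38 53 54
f 27 45 46
f 45 25 42
f 46 42 26
f 45 42 46
f 28 51 47
f 51 27 43
f 47 43 20
f 51 43 47
f 62 61 65
f 62 65 63
f 63 65 66
f 63 66 64
f 65 61 67
f 65 67 66
f 66 67 68
f 66 68 64
f 67 61 69
f 67 69 68
f 68 69 70
f 68 70 64
f 69 61 71
f 69 71 70
f 70 71 72
f 70 72 64
f 71 61 73
f 71 73 72
f 72 73 74
f 72 74 64
f 73 61 75
f 73 75 74
f 74 75 76
f 74 76 64
f 75 61 77
f 75 77 76
f 76 77 78
f 76 78 64
f 77 61 79
f 77 79 78
f 78 79 80
f 78 80 64
f 79 61 62
f 79 62 80
f 80 62 63
f 80 63 64



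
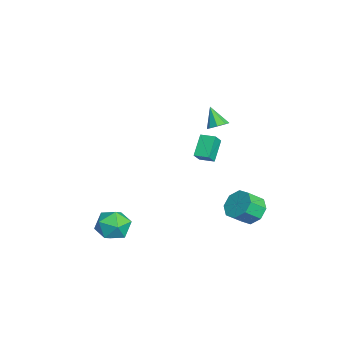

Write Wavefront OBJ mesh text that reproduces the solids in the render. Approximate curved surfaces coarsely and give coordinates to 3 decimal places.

v -3.655 2.362 -0.107
v -3.078 1.985 0.617
v -3.201 3.205 -0.029
v -2.625 2.827 0.696
v -2.595 1.893 -1.196
v -2.019 1.515 -0.471
v -2.142 2.735 -1.117
v -1.565 2.358 -0.393
v -0.129 2.727 3.124
v 0.259 3.094 3.513
v -0.891 2.333 4.256
v -0.138 3.352 3.337
v -0.529 3.245 3.036
v -0.686 2.834 2.787
v -0.517 2.361 2.735
v -0.12 2.103 2.912
v 0.271 2.21 3.213
v 0.428 2.621 3.462
v 3.555 4.333 -1.506
v 4.096 5.016 -1.016
v 4.486 4.111 -0.184
v 3.945 3.427 -0.674
v 3.383 4.958 -0.745
v 3.773 4.053 0.087
v 2.77 4.534 -0.919
v 3.16 3.628 -0.087
v 2.617 3.991 -1.438
v 3.008 3.086 -0.606
v 3.014 3.649 -1.996
v 3.404 2.744 -1.164
v 3.727 3.707 -2.267
v 4.117 2.802 -1.435
v 4.34 4.132 -2.093
v 4.73 3.226 -1.261
v 4.492 4.674 -1.574
v 4.883 3.769 -0.742
v 3.404 -2.332 -2.213
v 3.95 -2.74 -3.134
v 2.59 -3.98 -1.966
v 3.136 -4.388 -2.887
v 3.725 -4.138 -1.936
v 4.228 -3.12 -2.089
v 2.312 -3.6 -3.011
v 2.815 -2.582 -3.164
v 3.275 -3.524 -3.628
v 4.148 -3.856 -2.963
v 2.392 -2.864 -2.137
v 3.265 -3.196 -1.472
f 2 4 1
f 5 2 1
f 1 4 3
f 3 5 1
f 2 8 4
f 6 2 5
f 6 8 2
f 4 8 3
f 7 5 3
f 3 8 7
f 7 6 5
f 8 6 7
f 10 9 12
f 10 12 11
f 12 9 13
f 12 13 11
f 13 9 14
f 13 14 11
f 14 9 15
f 14 15 11
f 15 9 16
f 15 16 11
f 16 9 17
f 16 17 11
f 17 9 18
f 17 18 11
f 18 9 10
f 18 10 11
f 20 19 23
f 20 23 21
f 21 23 24
f 21 24 22
f 23 19 25
f 23 25 24
f 24 25 26
f 24 26 22
f 25 19 27
f 25 27 26
f 26 27 28
f 26 28 22
f 27 19 29
f 27 29 28
f 28 29 30
f 28 30 22
f 29 19 31
f 29 31 30
f 30 31 32
f 30 32 22
f 31 19 33
f 31 33 32
f 32 33 34
f 32 34 22
f 33 19 35
f 33 35 34
f 34 35 36
f 34 36 22
f 35 19 20
f 35 20 36
f 36 20 21
f 36 21 22
f 37 48 42
f 37 42 38
f 37 38 44
f 37 44 47
f 37 47 48
f 38 42 46
f 42 48 41
f 48 47 39
f 47 44 43
f 44 38 45
f 40 46 41
f 40 41 39
f 40 39 43
f 40 43 45
f 40 45 46
f 41 46 42
f 39 41 48
f 43 39 47
f 45 43 44
f 46 45 38



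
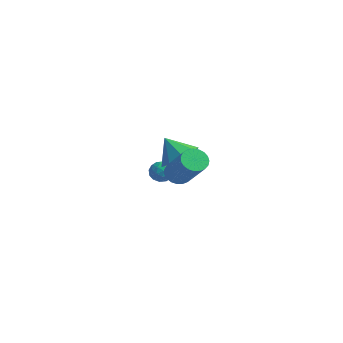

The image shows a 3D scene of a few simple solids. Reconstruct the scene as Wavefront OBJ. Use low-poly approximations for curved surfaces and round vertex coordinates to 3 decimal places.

v 0.945 -2.326 -0.964
v 1.364 -2.445 -1.419
v 2.874 -2.894 0.089
v 2.455 -2.774 0.544
v 1.4 -2.189 -1.378
v 2.909 -2.638 0.13
v 1.357 -1.956 -1.266
v 2.866 -2.405 0.242
v 1.243 -1.787 -1.101
v 2.752 -2.236 0.407
v 1.077 -1.712 -0.913
v 2.586 -2.16 0.595
v 0.889 -1.742 -0.733
v 2.398 -2.191 0.774
v 0.71 -1.873 -0.594
v 2.219 -2.322 0.914
v 0.572 -2.083 -0.518
v 2.081 -2.532 0.99
v 0.499 -2.334 -0.52
v 2.008 -2.783 0.988
v 0.503 -2.584 -0.598
v 2.012 -3.033 0.91
v 0.583 -2.79 -0.739
v 2.092 -3.238 0.768
v 0.726 -2.915 -0.92
v 2.235 -3.363 0.588
v 0.907 -2.938 -1.108
v 2.416 -3.387 0.4
v 1.095 -2.855 -1.271
v 2.604 -3.304 0.237
v 1.256 -2.681 -1.381
v 2.766 -3.13 0.127
v -4.138 1.174 -4.406
v -3.778 1.631 -4.162
v -3.902 0.569 -3.618
v -3.542 1.026 -3.374
v -4.17 1.092 -3.389
v -4.315 1.466 -3.875
v -3.365 0.734 -3.905
v -3.51 1.108 -4.391
v -3.3 1.359 -3.852
v -3.798 1.581 -3.533
v -3.882 0.619 -4.247
v -4.38 0.841 -3.928
v -3.978 1.456 -4.353
v -3.702 0.744 -3.427
v -4.07 0.783 -3.436
v -3.859 1.052 -3.292
v -4.294 1.359 -4.185
v -4.083 1.628 -4.041
v -4.313 1.311 -3.587
v -3.597 0.572 -3.739
v -3.386 0.841 -3.595
v -3.821 1.148 -4.488
v -3.61 1.417 -4.344
v -3.367 0.889 -4.193
v -3.486 1.565 -4.027
v -3.348 1.209 -3.565
v -3.243 1.037 -3.876
v -3.329 1.257 -4.162
v -3.778 1.695 -3.84
v -3.64 1.339 -3.377
v -4.009 1.378 -3.386
v -4.094 1.598 -3.672
v -3.498 1.535 -3.658
v -4.04 0.861 -4.403
v -3.902 0.505 -3.94
v -3.586 0.602 -4.108
v -3.671 0.822 -4.394
v -4.332 0.991 -4.215
v -4.194 0.635 -3.753
v -4.351 0.943 -3.618
v -4.437 1.163 -3.904
v -4.182 0.665 -4.122
v -0.361 -0.98 -0.948
v 0.383 -1.451 -0.542
v -1.079 -1.24 0.068
v 0.373 -0.73 -0.365
v -0.068 -0.156 -0.529
v -0.681 -0.064 -0.938
v -1.106 -0.509 -1.353
v -1.096 -1.23 -1.53
v -0.655 -1.804 -1.366
v -0.042 -1.896 -0.957
f 2 1 5
f 2 5 3
f 3 5 6
f 3 6 4
f 5 1 7
f 5 7 6
f 6 7 8
f 6 8 4
f 7 1 9
f 7 9 8
f 8 9 10
f 8 10 4
f 9 1 11
f 9 11 10
f 10 11 12
f 10 12 4
f 11 1 13
f 11 13 12
f 12 13 14
f 12 14 4
f 13 1 15
f 13 15 14
f 14 15 16
f 14 16 4
f 15 1 17
f 15 17 16
f 16 17 18
f 16 18 4
f 17 1 19
f 17 19 18
f 18 19 20
f 18 20 4
f 19 1 21
f 19 21 20
f 20 21 22
f 20 22 4
f 21 1 23
f 21 23 22
f 22 23 24
f 22 24 4
f 23 1 25
f 23 25 24
f 24 25 26
f 24 26 4
f 25 1 27
f 25 27 26
f 26 27 28
f 26 28 4
f 27 1 29
f 27 29 28
f 28 29 30
f 28 30 4
f 29 1 31
f 29 31 30
f 30 31 32
f 30 32 4
f 31 1 2
f 31 2 32
f 32 2 3
f 32 3 4
f 33 70 49
f 70 44 73
f 49 73 38
f 70 73 49
f 33 49 45
f 49 38 50
f 45 50 34
f 49 50 45
f 33 45 54
f 45 34 55
f 54 55 40
f 45 55 54
f 33 54 66
f 54 40 69
f 66 69 43
f 54 69 66
f 33 66 70
f 66 43 74
f 70 74 44
f 66 74 70
f 34 50 61
f 50 38 64
f 61 64 42
f 50 64 61
f 38 73 51
f 73 44 72
f 51 72 37
f 73 72 51
f 44 74 71
f 74 43 67
f 71 67 35
f 74 67 71
f 43 69 68
f 69 40 56
f 68 56 39
f 69 56 68
f 40 55 60
f 55 34 57
f 60 57 41
f 55 57 60
f 36 62 48
f 62 42 63
f 48 63 37
f 62 63 48
f 36 48 46
f 48 37 47
f 46 47 35
f 48 47 46
f 36 46 53
f 46 35 52
f 53 52 39
f 46 52 53
f 36 53 58
f 53 39 59
f 58 59 41
f 53 59 58
f 36 58 62
f 58 41 65
f 62 65 42
f 58 65 62
f 37 63 51
f 63 42 64
f 51 64 38
f 63 64 51
f 35 47 71
f 47 37 72
f 71 72 44
f 47 72 71
f 39 52 68
f 52 35 67
f 68 67 43
f 52 67 68
f 41 59 60
f 59 39 56
f 60 56 40
f 59 56 60
f 42 65 61
f 65 41 57
f 61 57 34
f 65 57 61
f 76 75 78
f 76 78 77
f 78 75 79
f 78 79 77
f 79 75 80
f 79 80 77
f 80 75 81
f 80 81 77
f 81 75 82
f 81 82 77
f 82 75 83
f 82 83 77
f 83 75 84
f 83 84 77
f 84 75 76
f 84 76 77



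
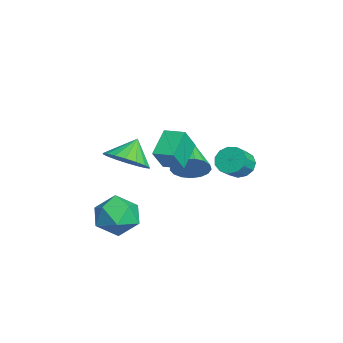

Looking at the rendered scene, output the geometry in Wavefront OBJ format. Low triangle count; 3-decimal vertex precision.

v 1.765 0.733 -0.875
v 0.728 1.303 -0.128
v 2.284 1.52 -0.755
v 1.246 2.09 -0.008
v 2.234 0.27 0.128
v 1.196 0.84 0.875
v 2.752 1.057 0.248
v 1.715 1.627 0.995
v 0.956 -0.49 -4.574
v 1.863 -0.228 -4.042
v 0.817 -1.952 -3.618
v 1.724 -1.69 -3.086
v 0.823 -1.107 -2.939
v 0.909 -0.204 -3.531
v 1.771 -1.976 -4.129
v 1.857 -1.073 -4.721
v 2.367 -1.147 -3.768
v 1.78 -0.61 -3.032
v 0.9 -1.57 -4.628
v 0.313 -1.033 -3.892
v -0.973 2.148 -2.532
v -0.62 2.666 -1.928
v -2.687 2.332 -1.688
v -0.739 2.929 -2.228
v -0.912 3.014 -2.597
v -1.099 2.9 -2.952
v -1.257 2.614 -3.21
v -1.349 2.221 -3.313
v -1.356 1.812 -3.237
v -1.274 1.479 -3
v -1.124 1.3 -2.655
v -0.939 1.316 -2.282
v -0.761 1.522 -1.967
v -0.632 1.871 -1.781
v -0.581 2.284 -1.767
v -1.129 4.227 -2.482
v -0.694 4.086 -3.038
v -0.056 3.592 -2.414
v -0.491 3.733 -1.858
v -0.571 4.44 -2.884
v 0.067 3.947 -2.26
v -0.625 4.727 -2.602
v 0.013 4.233 -1.978
v -0.839 4.855 -2.282
v -0.201 4.361 -1.658
v -1.145 4.783 -2.026
v -0.507 4.29 -1.402
v -1.446 4.535 -1.914
v -0.808 4.042 -1.29
v -1.646 4.189 -1.983
v -1.008 3.696 -1.359
v -1.683 3.855 -2.21
v -1.044 3.362 -1.586
v -1.543 3.639 -2.524
v -0.905 3.146 -1.899
v -1.272 3.609 -2.824
v -0.634 3.116 -2.2
v -0.956 3.776 -3.016
v -0.317 3.283 -2.392
v -0.737 -0.529 -1.811
v -0.094 -1.033 -1.136
v -1.343 -0.011 -0.849
v 0.132 -0.626 -1.212
v 0.186 -0.2 -1.407
v 0.057 0.161 -1.683
v -0.229 0.385 -1.983
v -0.615 0.428 -2.25
v -1.026 0.282 -2.43
v -1.38 -0.025 -2.487
v -1.606 -0.432 -2.411
v -1.66 -0.858 -2.215
v -1.532 -1.219 -1.94
v -1.245 -1.443 -1.64
v -0.859 -1.486 -1.373
v -0.448 -1.34 -1.193
f 2 4 1
f 5 2 1
f 1 4 3
f 3 5 1
f 2 8 4
f 6 2 5
f 6 8 2
f 4 8 3
f 7 5 3
f 3 8 7
f 7 6 5
f 8 6 7
f 9 20 14
f 9 14 10
f 9 10 16
f 9 16 19
f 9 19 20
f 10 14 18
f 14 20 13
f 20 19 11
f 19 16 15
f 16 10 17
f 12 18 13
f 12 13 11
f 12 11 15
f 12 15 17
f 12 17 18
f 13 18 14
f 11 13 20
f 15 11 19
f 17 15 16
f 18 17 10
f 22 21 24
f 22 24 23
f 24 21 25
f 24 25 23
f 25 21 26
f 25 26 23
f 26 21 27
f 26 27 23
f 27 21 28
f 27 28 23
f 28 21 29
f 28 29 23
f 29 21 30
f 29 30 23
f 30 21 31
f 30 31 23
f 31 21 32
f 31 32 23
f 32 21 33
f 32 33 23
f 33 21 34
f 33 34 23
f 34 21 35
f 34 35 23
f 35 21 22
f 35 22 23
f 37 36 40
f 37 40 38
f 38 40 41
f 38 41 39
f 40 36 42
f 40 42 41
f 41 42 43
f 41 43 39
f 42 36 44
f 42 44 43
f 43 44 45
f 43 45 39
f 44 36 46
f 44 46 45
f 45 46 47
f 45 47 39
f 46 36 48
f 46 48 47
f 47 48 49
f 47 49 39
f 48 36 50
f 48 50 49
f 49 50 51
f 49 51 39
f 50 36 52
f 50 52 51
f 51 52 53
f 51 53 39
f 52 36 54
f 52 54 53
f 53 54 55
f 53 55 39
f 54 36 56
f 54 56 55
f 55 56 57
f 55 57 39
f 56 36 58
f 56 58 57
f 57 58 59
f 57 59 39
f 58 36 37
f 58 37 59
f 59 37 38
f 59 38 39
f 61 60 63
f 61 63 62
f 63 60 64
f 63 64 62
f 64 60 65
f 64 65 62
f 65 60 66
f 65 66 62
f 66 60 67
f 66 67 62
f 67 60 68
f 67 68 62
f 68 60 69
f 68 69 62
f 69 60 70
f 69 70 62
f 70 60 71
f 70 71 62
f 71 60 72
f 71 72 62
f 72 60 73
f 72 73 62
f 73 60 74
f 73 74 62
f 74 60 75
f 74 75 62
f 75 60 61
f 75 61 62



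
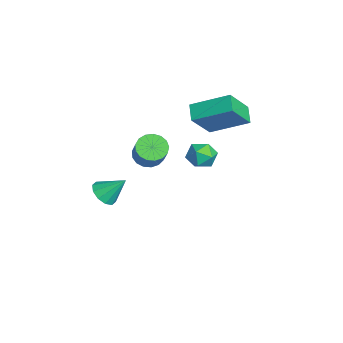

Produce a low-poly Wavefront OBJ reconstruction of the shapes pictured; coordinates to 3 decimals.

v 1.401 -1.127 1.374
v 1.785 -1.729 1.085
v 2.722 -1.676 2.216
v 2.339 -1.073 2.506
v 1.951 -1.437 0.933
v 2.888 -1.384 2.065
v 1.992 -1.074 0.883
v 2.929 -1.021 2.014
v 1.897 -0.723 0.945
v 2.834 -0.67 2.076
v 1.689 -0.465 1.105
v 2.626 -0.412 2.236
v 1.415 -0.358 1.327
v 2.352 -0.305 2.458
v 1.138 -0.427 1.56
v 2.075 -0.374 2.691
v 0.921 -0.657 1.75
v 1.858 -0.604 2.882
v 0.814 -0.994 1.854
v 1.751 -0.941 2.986
v 0.842 -1.361 1.849
v 1.779 -1.308 2.98
v 0.998 -1.675 1.734
v 1.935 -1.622 2.866
v 1.246 -1.863 1.537
v 2.184 -1.81 2.669
v 1.53 -1.882 1.303
v 2.467 -1.829 2.434
v -1.33 2.044 1.768
v -0.733 3.854 2.673
v -0.461 2.005 1.273
v 0.135 3.815 2.179
v -0.535 1.045 3.241
v 0.061 2.855 4.147
v 0.333 1.006 2.747
v 0.93 2.816 3.652
v 3.667 1.706 2.789
v 4.334 1.349 3.011
v 3.146 0.571 2.529
v 3.813 0.214 2.751
v 3.361 0.572 3.288
v 3.682 1.274 3.449
v 3.798 0.646 2.091
v 4.119 1.348 2.252
v 4.415 0.694 2.58
v 4.145 0.649 3.319
v 3.335 1.271 2.221
v 3.065 1.226 2.96
v -1.017 -2.981 -3.025
v -0.453 -2.666 -3.479
v -0.743 -1.959 -1.975
v -0.874 -2.443 -3.586
v -1.35 -2.427 -3.478
v -1.699 -2.621 -3.197
v -1.787 -2.954 -2.85
v -1.581 -3.296 -2.57
v -1.159 -3.519 -2.464
v -0.683 -3.536 -2.571
v -0.335 -3.341 -2.852
v -0.247 -3.008 -3.199
f 2 1 5
f 2 5 3
f 3 5 6
f 3 6 4
f 5 1 7
f 5 7 6
f 6 7 8
f 6 8 4
f 7 1 9
f 7 9 8
f 8 9 10
f 8 10 4
f 9 1 11
f 9 11 10
f 10 11 12
f 10 12 4
f 11 1 13
f 11 13 12
f 12 13 14
f 12 14 4
f 13 1 15
f 13 15 14
f 14 15 16
f 14 16 4
f 15 1 17
f 15 17 16
f 16 17 18
f 16 18 4
f 17 1 19
f 17 19 18
f 18 19 20
f 18 20 4
f 19 1 21
f 19 21 20
f 20 21 22
f 20 22 4
f 21 1 23
f 21 23 22
f 22 23 24
f 22 24 4
f 23 1 25
f 23 25 24
f 24 25 26
f 24 26 4
f 25 1 27
f 25 27 26
f 26 27 28
f 26 28 4
f 27 1 2
f 27 2 28
f 28 2 3
f 28 3 4
f 30 32 29
f 33 30 29
f 29 32 31
f 31 33 29
f 30 36 32
f 34 30 33
f 34 36 30
f 32 36 31
f 35 33 31
f 31 36 35
f 35 34 33
f 36 34 35
f 37 48 42
f 37 42 38
f 37 38 44
f 37 44 47
f 37 47 48
f 38 42 46
f 42 48 41
f 48 47 39
f 47 44 43
f 44 38 45
f 40 46 41
f 40 41 39
f 40 39 43
f 40 43 45
f 40 45 46
f 41 46 42
f 39 41 48
f 43 39 47
f 45 43 44
f 46 45 38
f 50 49 52
f 50 52 51
f 52 49 53
f 52 53 51
f 53 49 54
f 53 54 51
f 54 49 55
f 54 55 51
f 55 49 56
f 55 56 51
f 56 49 57
f 56 57 51
f 57 49 58
f 57 58 51
f 58 49 59
f 58 59 51
f 59 49 60
f 59 60 51
f 60 49 50
f 60 50 51



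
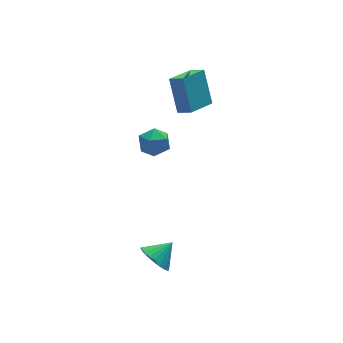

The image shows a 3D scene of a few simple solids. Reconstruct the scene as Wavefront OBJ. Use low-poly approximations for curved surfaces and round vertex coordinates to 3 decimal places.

v 1.106 0.673 2.15
v 1.193 1.78 3.741
v 0.67 1.253 1.77
v 0.756 2.361 3.36
v 2.544 1.379 1.58
v 2.63 2.487 3.17
v 2.107 1.96 1.199
v 2.194 3.067 2.79
v -1.76 -0.093 1.596
v -0.941 -0.248 1.487
v -1.759 -0.872 2.713
v -0.94 -1.027 2.604
v -1.196 -0.257 2.824
v -1.197 0.224 2.134
v -1.503 -1.344 2.066
v -1.504 -0.863 1.376
v -0.782 -1.022 1.777
v -0.592 -0.349 2.246
v -2.108 -0.771 1.954
v -1.918 -0.098 2.423
v -2.784 -3.681 -3.345
v -2.374 -4.333 -3.769
v -1.816 -3.519 -2.655
v -2.283 -4.062 -3.96
v -2.269 -3.733 -4.056
v -2.333 -3.396 -4.045
v -2.466 -3.102 -3.927
v -2.647 -2.896 -3.72
v -2.85 -2.81 -3.456
v -3.042 -2.856 -3.176
v -3.195 -3.028 -2.921
v -3.285 -3.299 -2.73
v -3.3 -3.628 -2.634
v -3.235 -3.965 -2.645
v -3.102 -4.259 -2.763
v -2.921 -4.465 -2.97
v -2.719 -4.551 -3.234
v -2.527 -4.505 -3.514
f 2 4 1
f 5 2 1
f 1 4 3
f 3 5 1
f 2 8 4
f 6 2 5
f 6 8 2
f 4 8 3
f 7 5 3
f 3 8 7
f 7 6 5
f 8 6 7
f 9 20 14
f 9 14 10
f 9 10 16
f 9 16 19
f 9 19 20
f 10 14 18
f 14 20 13
f 20 19 11
f 19 16 15
f 16 10 17
f 12 18 13
f 12 13 11
f 12 11 15
f 12 15 17
f 12 17 18
f 13 18 14
f 11 13 20
f 15 11 19
f 17 15 16
f 18 17 10
f 22 21 24
f 22 24 23
f 24 21 25
f 24 25 23
f 25 21 26
f 25 26 23
f 26 21 27
f 26 27 23
f 27 21 28
f 27 28 23
f 28 21 29
f 28 29 23
f 29 21 30
f 29 30 23
f 30 21 31
f 30 31 23
f 31 21 32
f 31 32 23
f 32 21 33
f 32 33 23
f 33 21 34
f 33 34 23
f 34 21 35
f 34 35 23
f 35 21 36
f 35 36 23
f 36 21 37
f 36 37 23
f 37 21 38
f 37 38 23
f 38 21 22
f 38 22 23



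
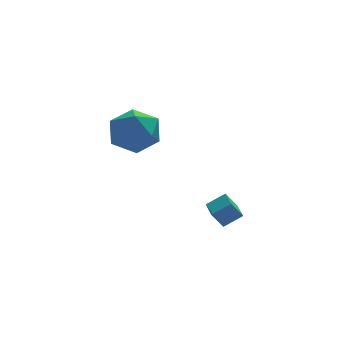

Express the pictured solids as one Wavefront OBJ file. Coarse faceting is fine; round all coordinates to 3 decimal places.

v -2.681 3.292 1.901
v -1.494 3.127 1.915
v -2.946 1.413 2.305
v -1.759 1.248 2.319
v -2.286 1.891 3.183
v -2.121 3.052 2.933
v -2.319 1.488 1.287
v -2.154 2.649 1.037
v -1.27 2.012 1.536
v -1.249 2.261 2.708
v -3.191 2.279 1.512
v -3.17 2.528 2.684
v 0.782 1.513 -2.83
v 1.61 1.495 -2.287
v 0.828 2.572 -2.863
v 1.656 2.553 -2.321
v 1.284 1.467 -3.599
v 2.112 1.448 -3.057
v 1.33 2.525 -3.633
v 2.158 2.507 -3.09
f 1 12 6
f 1 6 2
f 1 2 8
f 1 8 11
f 1 11 12
f 2 6 10
f 6 12 5
f 12 11 3
f 11 8 7
f 8 2 9
f 4 10 5
f 4 5 3
f 4 3 7
f 4 7 9
f 4 9 10
f 5 10 6
f 3 5 12
f 7 3 11
f 9 7 8
f 10 9 2
f 14 16 13
f 17 14 13
f 13 16 15
f 15 17 13
f 14 20 16
f 18 14 17
f 18 20 14
f 16 20 15
f 19 17 15
f 15 20 19
f 19 18 17
f 20 18 19



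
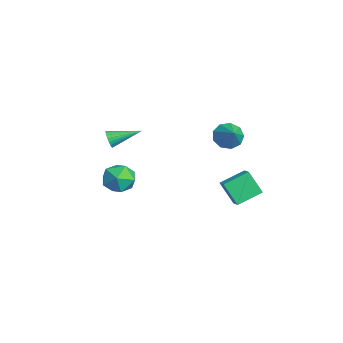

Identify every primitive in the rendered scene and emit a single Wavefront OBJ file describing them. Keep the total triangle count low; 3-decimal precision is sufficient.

v -0.006 3.174 3.157
v 0.424 3.823 2.595
v 1.266 3.186 4.143
v 0.065 4.126 3.054
v -0.326 3.984 3.561
v -0.569 3.463 3.879
v -0.548 2.807 3.86
v -0.273 2.323 3.511
v 0.126 2.237 2.997
v 0.463 2.59 2.558
v 0.581 3.216 2.399
v 1.249 2.587 -0.157
v 0.894 4.205 0.439
v 0.497 2.55 -0.505
v 0.141 4.168 0.09
v 1.899 3.272 -1.63
v 1.543 4.89 -1.035
v 1.146 3.235 -1.979
v 0.791 4.853 -1.383
v -2.402 -3.434 2.407
v -2.142 -3.644 2.953
v -2.138 -1.526 3.013
v -1.929 -3.623 2.795
v -1.798 -3.57 2.569
v -1.771 -3.493 2.316
v -1.854 -3.406 2.078
v -2.031 -3.324 1.897
v -2.272 -3.261 1.805
v -2.536 -3.228 1.816
v -2.777 -3.231 1.93
v -2.953 -3.269 2.126
v -3.033 -3.335 2.37
v -3.005 -3.419 2.622
v -2.872 -3.505 2.835
v -2.658 -3.579 2.975
v -2.4 -3.628 3.017
v 2.051 -2.9 2.301
v 2.617 -3.188 1.36
v 2.243 -4.612 2.94
v 2.809 -4.9 1.999
v 3.28 -4.19 2.75
v 3.161 -3.132 2.355
v 1.699 -4.668 1.945
v 1.58 -3.61 1.55
v 2.4 -4.281 1.14
v 3.377 -3.985 1.637
v 1.483 -3.815 2.663
v 2.46 -3.519 3.16
f 2 1 4
f 2 4 3
f 4 1 5
f 4 5 3
f 5 1 6
f 5 6 3
f 6 1 7
f 6 7 3
f 7 1 8
f 7 8 3
f 8 1 9
f 8 9 3
f 9 1 10
f 9 10 3
f 10 1 11
f 10 11 3
f 11 1 2
f 11 2 3
f 13 15 12
f 16 13 12
f 12 15 14
f 14 16 12
f 13 19 15
f 17 13 16
f 17 19 13
f 15 19 14
f 18 16 14
f 14 19 18
f 18 17 16
f 19 17 18
f 21 20 23
f 21 23 22
f 23 20 24
f 23 24 22
f 24 20 25
f 24 25 22
f 25 20 26
f 25 26 22
f 26 20 27
f 26 27 22
f 27 20 28
f 27 28 22
f 28 20 29
f 28 29 22
f 29 20 30
f 29 30 22
f 30 20 31
f 30 31 22
f 31 20 32
f 31 32 22
f 32 20 33
f 32 33 22
f 33 20 34
f 33 34 22
f 34 20 35
f 34 35 22
f 35 20 36
f 35 36 22
f 36 20 21
f 36 21 22
f 37 48 42
f 37 42 38
f 37 38 44
f 37 44 47
f 37 47 48
f 38 42 46
f 42 48 41
f 48 47 39
f 47 44 43
f 44 38 45
f 40 46 41
f 40 41 39
f 40 39 43
f 40 43 45
f 40 45 46
f 41 46 42
f 39 41 48
f 43 39 47
f 45 43 44
f 46 45 38



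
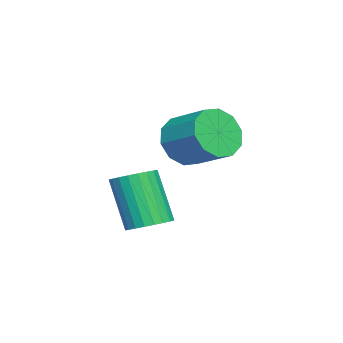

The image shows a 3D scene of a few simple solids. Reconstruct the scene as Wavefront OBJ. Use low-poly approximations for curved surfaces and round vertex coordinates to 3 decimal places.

v 0.373 2.84 2.784
v 0.824 2.928 2.179
v 1.358 3.849 2.711
v 0.907 3.76 3.316
v 0.44 3.189 2.112
v 0.973 4.11 2.645
v 0.03 3.317 2.302
v 0.563 4.238 2.835
v -0.249 3.262 2.676
v 0.284 4.183 3.209
v -0.29 3.046 3.091
v 0.243 3.967 3.624
v -0.078 2.751 3.389
v 0.456 3.672 3.921
v 0.307 2.49 3.455
v 0.84 3.411 3.988
v 0.717 2.362 3.265
v 1.25 3.283 3.798
v 0.996 2.417 2.891
v 1.529 3.338 3.424
v 1.037 2.633 2.476
v 1.57 3.554 3.009
v 2.995 2.646 1.108
v 3.325 3.036 1.361
v 2.875 2.544 2.705
v 2.545 2.154 2.452
v 3.135 3.148 1.339
v 2.685 2.656 2.682
v 2.923 3.184 1.281
v 2.473 2.693 2.625
v 2.722 3.138 1.197
v 2.272 2.647 2.541
v 2.563 3.017 1.099
v 2.113 2.526 2.443
v 2.469 2.84 1.003
v 2.02 2.348 2.347
v 2.456 2.633 0.923
v 2.006 2.141 2.267
v 2.525 2.428 0.871
v 2.075 1.936 2.215
v 2.665 2.256 0.855
v 2.215 1.764 2.199
v 2.855 2.144 0.878
v 2.405 1.652 2.221
v 3.067 2.107 0.935
v 2.617 1.616 2.279
v 3.268 2.153 1.019
v 2.818 1.662 2.363
v 3.427 2.274 1.117
v 2.977 1.783 2.461
v 3.52 2.452 1.213
v 3.071 1.96 2.557
v 3.534 2.659 1.293
v 3.084 2.167 2.637
v 3.465 2.864 1.345
v 3.015 2.372 2.689
f 2 1 5
f 2 5 3
f 3 5 6
f 3 6 4
f 5 1 7
f 5 7 6
f 6 7 8
f 6 8 4
f 7 1 9
f 7 9 8
f 8 9 10
f 8 10 4
f 9 1 11
f 9 11 10
f 10 11 12
f 10 12 4
f 11 1 13
f 11 13 12
f 12 13 14
f 12 14 4
f 13 1 15
f 13 15 14
f 14 15 16
f 14 16 4
f 15 1 17
f 15 17 16
f 16 17 18
f 16 18 4
f 17 1 19
f 17 19 18
f 18 19 20
f 18 20 4
f 19 1 21
f 19 21 20
f 20 21 22
f 20 22 4
f 21 1 2
f 21 2 22
f 22 2 3
f 22 3 4
f 24 23 27
f 24 27 25
f 25 27 28
f 25 28 26
f 27 23 29
f 27 29 28
f 28 29 30
f 28 30 26
f 29 23 31
f 29 31 30
f 30 31 32
f 30 32 26
f 31 23 33
f 31 33 32
f 32 33 34
f 32 34 26
f 33 23 35
f 33 35 34
f 34 35 36
f 34 36 26
f 35 23 37
f 35 37 36
f 36 37 38
f 36 38 26
f 37 23 39
f 37 39 38
f 38 39 40
f 38 40 26
f 39 23 41
f 39 41 40
f 40 41 42
f 40 42 26
f 41 23 43
f 41 43 42
f 42 43 44
f 42 44 26
f 43 23 45
f 43 45 44
f 44 45 46
f 44 46 26
f 45 23 47
f 45 47 46
f 46 47 48
f 46 48 26
f 47 23 49
f 47 49 48
f 48 49 50
f 48 50 26
f 49 23 51
f 49 51 50
f 50 51 52
f 50 52 26
f 51 23 53
f 51 53 52
f 52 53 54
f 52 54 26
f 53 23 55
f 53 55 54
f 54 55 56
f 54 56 26
f 55 23 24
f 55 24 56
f 56 24 25
f 56 25 26



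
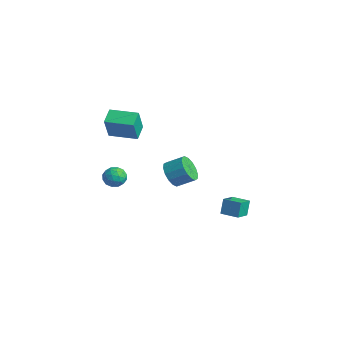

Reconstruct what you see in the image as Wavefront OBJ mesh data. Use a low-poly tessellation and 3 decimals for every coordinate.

v -2.59 1.621 -2.714
v -2.25 1.914 -3.482
v -1.61 2.713 -2.895
v -1.95 2.419 -2.126
v -2.629 2.168 -3.415
v -1.989 2.966 -2.827
v -2.997 2.275 -3.16
v -2.357 3.073 -2.572
v -3.256 2.206 -2.785
v -2.616 3.005 -2.197
v -3.337 1.981 -2.391
v -2.697 2.78 -1.803
v -3.217 1.659 -2.084
v -2.578 2.458 -1.496
v -2.93 1.327 -1.945
v -2.29 2.126 -1.358
v -2.551 1.074 -2.013
v -1.911 1.872 -1.425
v -2.183 0.967 -2.268
v -1.543 1.765 -1.68
v -1.924 1.035 -2.643
v -1.284 1.834 -2.055
v -1.843 1.26 -3.037
v -1.203 2.059 -2.449
v -1.962 1.582 -3.344
v -1.323 2.381 -2.756
v -3.518 -0.994 -2.409
v -2.912 -1.224 -2.733
v -3.548 -1.976 -1.767
v -2.942 -2.206 -2.091
v -2.918 -1.642 -1.636
v -2.899 -1.035 -2.033
v -3.561 -2.165 -2.467
v -3.542 -1.558 -2.864
v -2.938 -1.948 -2.769
v -2.54 -1.625 -2.255
v -3.92 -1.575 -2.245
v -3.522 -1.252 -1.731
v -3.212 -1.023 -2.628
v -3.248 -2.177 -1.872
v -3.234 -1.845 -1.605
v -2.877 -1.981 -1.796
v -3.205 -0.911 -2.216
v -2.848 -1.047 -2.406
v -2.852 -1.292 -1.762
v -3.612 -2.153 -2.094
v -3.255 -2.289 -2.284
v -3.583 -1.219 -2.704
v -3.226 -1.355 -2.895
v -3.608 -1.908 -2.738
v -2.871 -1.584 -2.839
v -2.889 -2.161 -2.461
v -3.253 -2.137 -2.683
v -3.242 -1.78 -2.916
v -2.638 -1.394 -2.537
v -2.655 -1.971 -2.16
v -2.641 -1.639 -1.892
v -2.63 -1.282 -2.126
v -2.653 -1.819 -2.558
v -3.805 -1.229 -2.34
v -3.822 -1.806 -1.963
v -3.83 -1.918 -2.374
v -3.819 -1.561 -2.608
v -3.571 -1.039 -2.039
v -3.589 -1.616 -1.661
v -3.218 -1.42 -1.584
v -3.207 -1.063 -1.817
v -3.807 -1.381 -1.942
v 3.516 0.958 -2.346
v 3.331 1.241 -1.426
v 3.057 1.82 -2.704
v 2.872 2.103 -1.784
v 4.428 1.457 -2.316
v 4.243 1.74 -1.396
v 3.969 2.319 -2.674
v 3.784 2.602 -1.754
v -3.896 -1.565 0.692
v -3.409 -2.096 2.154
v -4.518 -0.882 1.148
v -4.031 -1.413 2.61
v -2.669 -0.447 0.69
v -2.182 -0.978 2.152
v -3.291 0.236 1.146
v -2.804 -0.295 2.608
f 2 1 5
f 2 5 3
f 3 5 6
f 3 6 4
f 5 1 7
f 5 7 6
f 6 7 8
f 6 8 4
f 7 1 9
f 7 9 8
f 8 9 10
f 8 10 4
f 9 1 11
f 9 11 10
f 10 11 12
f 10 12 4
f 11 1 13
f 11 13 12
f 12 13 14
f 12 14 4
f 13 1 15
f 13 15 14
f 14 15 16
f 14 16 4
f 15 1 17
f 15 17 16
f 16 17 18
f 16 18 4
f 17 1 19
f 17 19 18
f 18 19 20
f 18 20 4
f 19 1 21
f 19 21 20
f 20 21 22
f 20 22 4
f 21 1 23
f 21 23 22
f 22 23 24
f 22 24 4
f 23 1 25
f 23 25 24
f 24 25 26
f 24 26 4
f 25 1 2
f 25 2 26
f 26 2 3
f 26 3 4
f 27 64 43
f 64 38 67
f 43 67 32
f 64 67 43
f 27 43 39
f 43 32 44
f 39 44 28
f 43 44 39
f 27 39 48
f 39 28 49
f 48 49 34
f 39 49 48
f 27 48 60
f 48 34 63
f 60 63 37
f 48 63 60
f 27 60 64
f 60 37 68
f 64 68 38
f 60 68 64
f 28 44 55
f 44 32 58
f 55 58 36
f 44 58 55
f 32 67 45
f 67 38 66
f 45 66 31
f 67 66 45
f 38 68 65
f 68 37 61
f 65 61 29
f 68 61 65
f 37 63 62
f 63 34 50
f 62 50 33
f 63 50 62
f 34 49 54
f 49 28 51
f 54 51 35
f 49 51 54
f 30 56 42
f 56 36 57
f 42 57 31
f 56 57 42
f 30 42 40
f 42 31 41
f 40 41 29
f 42 41 40
f 30 40 47
f 40 29 46
f 47 46 33
f 40 46 47
f 30 47 52
f 47 33 53
f 52 53 35
f 47 53 52
f 30 52 56
f 52 35 59
f 56 59 36
f 52 59 56
f 31 57 45
f 57 36 58
f 45 58 32
f 57 58 45
f 29 41 65
f 41 31 66
f 65 66 38
f 41 66 65
f 33 46 62
f 46 29 61
f 62 61 37
f 46 61 62
f 35 53 54
f 53 33 50
f 54 50 34
f 53 50 54
f 36 59 55
f 59 35 51
f 55 51 28
f 59 51 55
f 70 72 69
f 73 70 69
f 69 72 71
f 71 73 69
f 70 76 72
f 74 70 73
f 74 76 70
f 72 76 71
f 75 73 71
f 71 76 75
f 75 74 73
f 76 74 75
f 78 80 77
f 81 78 77
f 77 80 79
f 79 81 77
f 78 84 80
f 82 78 81
f 82 84 78
f 80 84 79
f 83 81 79
f 79 84 83
f 83 82 81
f 84 82 83



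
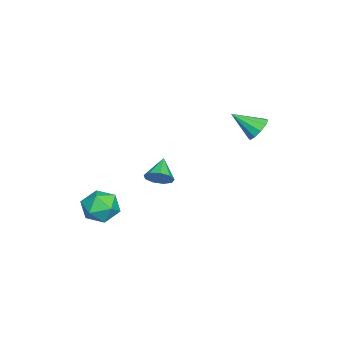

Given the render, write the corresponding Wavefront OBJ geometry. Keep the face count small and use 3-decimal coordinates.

v 0.248 -0.243 -0.507
v 0.602 -0.617 0.025
v -0.848 -0.237 0.227
v 0.655 -0.119 0.098
v 0.517 0.321 -0.111
v 0.254 0.497 -0.506
v -0.012 0.326 -0.902
v -0.156 -0.111 -1.113
v -0.111 -0.61 -1.04
v 0.103 -0.937 -0.719
v 0.384 -0.94 -0.298
v 3.063 -1.466 -1.188
v 3.814 -2.04 -1.54
v 2.566 -2.7 -0.24
v 3.317 -3.274 -0.592
v 3.521 -2.485 0.004
v 3.829 -1.723 -0.582
v 2.551 -3.017 -1.198
v 2.859 -2.255 -1.784
v 3.498 -2.999 -1.547
v 4.098 -2.67 -0.804
v 2.282 -2.07 -0.976
v 2.882 -1.741 -0.233
v -2.968 3.952 1.475
v -2.284 4.171 1.755
v -2.932 2.628 2.425
v -2.623 4.359 2.031
v -3.093 4.393 2.095
v -3.516 4.258 1.922
v -3.729 4.006 1.579
v -3.651 3.734 1.196
v -3.313 3.545 0.92
v -2.842 3.512 0.856
v -2.42 3.647 1.029
v -2.207 3.899 1.372
f 2 1 4
f 2 4 3
f 4 1 5
f 4 5 3
f 5 1 6
f 5 6 3
f 6 1 7
f 6 7 3
f 7 1 8
f 7 8 3
f 8 1 9
f 8 9 3
f 9 1 10
f 9 10 3
f 10 1 11
f 10 11 3
f 11 1 2
f 11 2 3
f 12 23 17
f 12 17 13
f 12 13 19
f 12 19 22
f 12 22 23
f 13 17 21
f 17 23 16
f 23 22 14
f 22 19 18
f 19 13 20
f 15 21 16
f 15 16 14
f 15 14 18
f 15 18 20
f 15 20 21
f 16 21 17
f 14 16 23
f 18 14 22
f 20 18 19
f 21 20 13
f 25 24 27
f 25 27 26
f 27 24 28
f 27 28 26
f 28 24 29
f 28 29 26
f 29 24 30
f 29 30 26
f 30 24 31
f 30 31 26
f 31 24 32
f 31 32 26
f 32 24 33
f 32 33 26
f 33 24 34
f 33 34 26
f 34 24 35
f 34 35 26
f 35 24 25
f 35 25 26



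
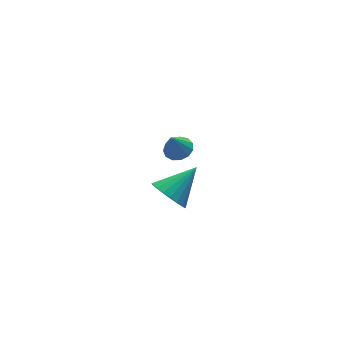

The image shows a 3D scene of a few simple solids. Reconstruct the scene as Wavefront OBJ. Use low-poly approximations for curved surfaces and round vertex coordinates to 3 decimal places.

v -4.631 -2.523 0.11
v -4.103 -3.161 -0.469
v -3.029 -2.197 1.21
v -4.043 -2.795 -0.665
v -4.084 -2.381 -0.728
v -4.22 -1.993 -0.645
v -4.426 -1.695 -0.432
v -4.669 -1.541 -0.126
v -4.904 -1.557 0.222
v -5.092 -1.74 0.55
v -5.201 -2.058 0.802
v -5.211 -2.456 0.934
v -5.12 -2.866 0.924
v -4.945 -3.217 0.773
v -4.716 -3.448 0.507
v -4.471 -3.518 0.173
v -4.255 -3.417 -0.172
v -0.868 3.597 -3.622
v -0.19 3.854 -3.336
v -1.352 3.463 -2.358
v -0.442 4.209 -3.395
v -0.829 4.37 -3.526
v -1.229 4.285 -3.687
v -1.515 3.982 -3.828
v -1.595 3.557 -3.904
v -1.444 3.144 -3.89
v -1.111 2.875 -3.791
v -0.701 2.835 -3.638
v -0.344 3.037 -3.481
v -0.153 3.417 -3.368
f 2 1 4
f 2 4 3
f 4 1 5
f 4 5 3
f 5 1 6
f 5 6 3
f 6 1 7
f 6 7 3
f 7 1 8
f 7 8 3
f 8 1 9
f 8 9 3
f 9 1 10
f 9 10 3
f 10 1 11
f 10 11 3
f 11 1 12
f 11 12 3
f 12 1 13
f 12 13 3
f 13 1 14
f 13 14 3
f 14 1 15
f 14 15 3
f 15 1 16
f 15 16 3
f 16 1 17
f 16 17 3
f 17 1 2
f 17 2 3
f 19 18 21
f 19 21 20
f 21 18 22
f 21 22 20
f 22 18 23
f 22 23 20
f 23 18 24
f 23 24 20
f 24 18 25
f 24 25 20
f 25 18 26
f 25 26 20
f 26 18 27
f 26 27 20
f 27 18 28
f 27 28 20
f 28 18 29
f 28 29 20
f 29 18 30
f 29 30 20
f 30 18 19
f 30 19 20



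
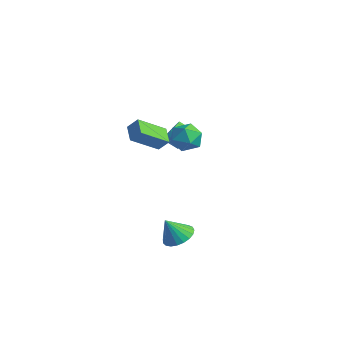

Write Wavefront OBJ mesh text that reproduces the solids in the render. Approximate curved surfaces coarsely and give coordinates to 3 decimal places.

v 0.494 -1.682 3.018
v 1.247 -1.13 2.96
v 1.393 -2.89 3.18
v 2.146 -2.338 3.122
v 1.587 -2.29 3.872
v 1.032 -1.543 3.771
v 1.608 -2.477 2.369
v 1.053 -1.73 2.268
v 1.936 -1.621 2.559
v 1.923 -1.505 3.487
v 0.717 -2.515 2.653
v 0.704 -2.399 3.581
v -2.84 0.844 0.157
v -2.491 1.056 0.773
v -3.17 0.529 1.34
v -3.52 0.316 0.723
v -2.732 1.31 0.72
v -3.411 0.783 1.287
v -2.998 1.457 0.538
v -3.677 0.93 1.105
v -3.228 1.464 0.269
v -3.907 0.937 0.836
v -3.369 1.328 -0.026
v -4.048 0.801 0.541
v -3.389 1.082 -0.28
v -4.068 0.555 0.287
v -3.283 0.78 -0.433
v -3.963 0.253 0.134
v -3.076 0.494 -0.451
v -3.755 -0.033 0.116
v -2.815 0.287 -0.33
v -3.494 -0.24 0.236
v -2.56 0.208 -0.098
v -3.239 -0.319 0.469
v -2.369 0.274 0.193
v -3.048 -0.253 0.76
v -2.286 0.471 0.475
v -2.965 -0.056 1.042
v -2.33 0.753 0.685
v -3.009 0.226 1.252
v -2.205 -3.207 2.604
v -1.757 -2.852 3.233
v -1.98 -1.654 1.568
v -1.531 -1.3 2.197
v -1.289 -3.62 2.183
v -0.84 -3.266 2.812
v -1.063 -2.068 1.147
v -0.615 -1.713 1.776
v 0.863 -2.164 -4.228
v 1.734 -2.425 -4.193
v 0.617 -2.816 -2.992
v 1.744 -2.091 -4.015
v 1.603 -1.77 -3.874
v 1.333 -1.517 -3.794
v 0.982 -1.376 -3.789
v 0.61 -1.371 -3.86
v 0.282 -1.503 -3.995
v 0.055 -1.749 -4.171
v -0.033 -2.068 -4.356
v 0.034 -2.402 -4.519
v 0.245 -2.696 -4.632
v 0.562 -2.897 -4.675
v 0.931 -2.972 -4.641
v 1.289 -2.907 -4.536
v 1.573 -2.713 -4.377
f 1 12 6
f 1 6 2
f 1 2 8
f 1 8 11
f 1 11 12
f 2 6 10
f 6 12 5
f 12 11 3
f 11 8 7
f 8 2 9
f 4 10 5
f 4 5 3
f 4 3 7
f 4 7 9
f 4 9 10
f 5 10 6
f 3 5 12
f 7 3 11
f 9 7 8
f 10 9 2
f 14 13 17
f 14 17 15
f 15 17 18
f 15 18 16
f 17 13 19
f 17 19 18
f 18 19 20
f 18 20 16
f 19 13 21
f 19 21 20
f 20 21 22
f 20 22 16
f 21 13 23
f 21 23 22
f 22 23 24
f 22 24 16
f 23 13 25
f 23 25 24
f 24 25 26
f 24 26 16
f 25 13 27
f 25 27 26
f 26 27 28
f 26 28 16
f 27 13 29
f 27 29 28
f 28 29 30
f 28 30 16
f 29 13 31
f 29 31 30
f 30 31 32
f 30 32 16
f 31 13 33
f 31 33 32
f 32 33 34
f 32 34 16
f 33 13 35
f 33 35 34
f 34 35 36
f 34 36 16
f 35 13 37
f 35 37 36
f 36 37 38
f 36 38 16
f 37 13 39
f 37 39 38
f 38 39 40
f 38 40 16
f 39 13 14
f 39 14 40
f 40 14 15
f 40 15 16
f 42 44 41
f 45 42 41
f 41 44 43
f 43 45 41
f 42 48 44
f 46 42 45
f 46 48 42
f 44 48 43
f 47 45 43
f 43 48 47
f 47 46 45
f 48 46 47
f 50 49 52
f 50 52 51
f 52 49 53
f 52 53 51
f 53 49 54
f 53 54 51
f 54 49 55
f 54 55 51
f 55 49 56
f 55 56 51
f 56 49 57
f 56 57 51
f 57 49 58
f 57 58 51
f 58 49 59
f 58 59 51
f 59 49 60
f 59 60 51
f 60 49 61
f 60 61 51
f 61 49 62
f 61 62 51
f 62 49 63
f 62 63 51
f 63 49 64
f 63 64 51
f 64 49 65
f 64 65 51
f 65 49 50
f 65 50 51



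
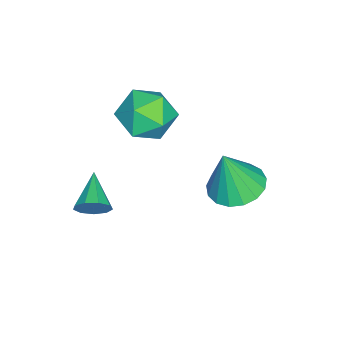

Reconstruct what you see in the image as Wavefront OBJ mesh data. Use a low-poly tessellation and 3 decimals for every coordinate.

v -1.853 1.776 -2.108
v -0.779 1.841 -2.286
v -1.507 1.364 -0.172
v -0.914 2.328 -2.158
v -1.264 2.689 -2.019
v -1.749 2.841 -1.9
v -2.257 2.749 -1.829
v -2.673 2.434 -1.822
v -2.901 1.969 -1.88
v -2.889 1.459 -1.991
v -2.639 1.022 -2.129
v -2.21 0.758 -2.262
v -1.698 0.727 -2.36
v -1.222 0.937 -2.4
v -0.891 1.339 -2.373
v -1.664 -0.948 -0.099
v -0.974 -1.727 0.474
v -3.146 -1.433 1.026
v -2.456 -2.212 1.599
v -2.265 -1.046 1.724
v -1.35 -0.746 1.029
v -2.77 -2.414 0.471
v -1.855 -2.114 -0.224
v -1.658 -2.633 0.826
v -1.346 -1.788 1.601
v -2.774 -1.372 -0.101
v -2.462 -0.527 0.674
v 1.689 -2.233 -1.149
v 1.994 -2.392 -0.562
v 0.351 -2.667 -0.571
v 1.853 -1.948 -0.554
v 1.636 -1.638 -0.824
v 1.444 -1.606 -1.246
v 1.366 -1.868 -1.623
v 1.439 -2.3 -1.778
v 1.629 -2.701 -1.638
v 1.847 -2.883 -1.27
v 1.991 -2.761 -0.845
f 2 1 4
f 2 4 3
f 4 1 5
f 4 5 3
f 5 1 6
f 5 6 3
f 6 1 7
f 6 7 3
f 7 1 8
f 7 8 3
f 8 1 9
f 8 9 3
f 9 1 10
f 9 10 3
f 10 1 11
f 10 11 3
f 11 1 12
f 11 12 3
f 12 1 13
f 12 13 3
f 13 1 14
f 13 14 3
f 14 1 15
f 14 15 3
f 15 1 2
f 15 2 3
f 16 27 21
f 16 21 17
f 16 17 23
f 16 23 26
f 16 26 27
f 17 21 25
f 21 27 20
f 27 26 18
f 26 23 22
f 23 17 24
f 19 25 20
f 19 20 18
f 19 18 22
f 19 22 24
f 19 24 25
f 20 25 21
f 18 20 27
f 22 18 26
f 24 22 23
f 25 24 17
f 29 28 31
f 29 31 30
f 31 28 32
f 31 32 30
f 32 28 33
f 32 33 30
f 33 28 34
f 33 34 30
f 34 28 35
f 34 35 30
f 35 28 36
f 35 36 30
f 36 28 37
f 36 37 30
f 37 28 38
f 37 38 30
f 38 28 29
f 38 29 30

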